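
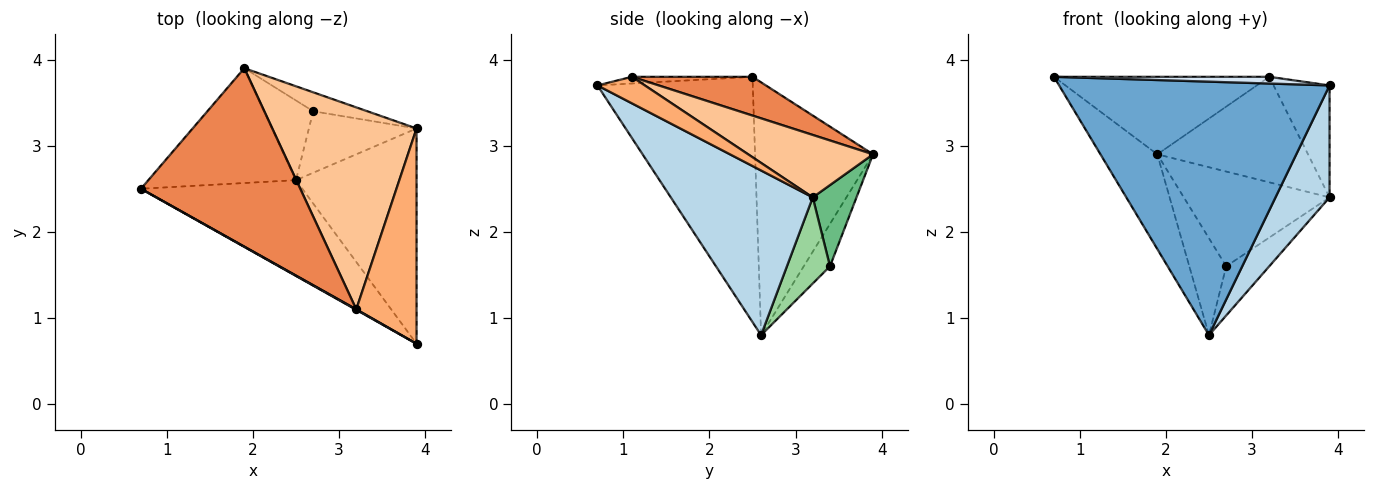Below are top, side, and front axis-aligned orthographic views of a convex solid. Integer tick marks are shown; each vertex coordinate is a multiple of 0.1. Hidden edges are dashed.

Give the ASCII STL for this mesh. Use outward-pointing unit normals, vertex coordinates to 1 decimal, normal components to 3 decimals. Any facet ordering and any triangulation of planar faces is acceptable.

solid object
 facet normal -0.473 -0.824 -0.311
  outer loop
   vertex 2.5 2.6 0.8
   vertex 3.9 0.7 3.7
   vertex 0.7 2.5 3.8
  endloop
 endfacet
 facet normal -0.797 0.384 -0.466
  outer loop
   vertex 2.5 2.6 0.8
   vertex 0.7 2.5 3.8
   vertex 1.9 3.9 2.9
  endloop
 endfacet
 facet normal 0.771 -0.294 -0.565
  outer loop
   vertex 3.9 3.2 2.4
   vertex 3.9 0.7 3.7
   vertex 2.5 2.6 0.8
  endloop
 endfacet
 facet normal -0.487 -0.870 0.070
  outer loop
   vertex 3.2 1.1 3.8
   vertex 0.7 2.5 3.8
   vertex 3.9 0.7 3.7
  endloop
 endfacet
 facet normal 0.218 0.389 0.895
  outer loop
   vertex 3.2 1.1 3.8
   vertex 1.9 3.9 2.9
   vertex 0.7 2.5 3.8
  endloop
 endfacet
 facet normal 0.364 0.430 0.826
  outer loop
   vertex 3.2 1.1 3.8
   vertex 3.9 0.7 3.7
   vertex 3.9 3.2 2.4
  endloop
 endfacet
 facet normal 0.358 0.432 0.828
  outer loop
   vertex 3.2 1.1 3.8
   vertex 3.9 3.2 2.4
   vertex 1.9 3.9 2.9
  endloop
 endfacet
 facet normal -0.481 0.677 -0.557
  outer loop
   vertex 2.7 3.4 1.6
   vertex 2.5 2.6 0.8
   vertex 1.9 3.9 2.9
  endloop
 endfacet
 facet normal 0.282 0.941 -0.188
  outer loop
   vertex 2.7 3.4 1.6
   vertex 1.9 3.9 2.9
   vertex 3.9 3.2 2.4
  endloop
 endfacet
 facet normal 0.530 0.530 -0.662
  outer loop
   vertex 2.7 3.4 1.6
   vertex 3.9 3.2 2.4
   vertex 2.5 2.6 0.8
  endloop
 endfacet
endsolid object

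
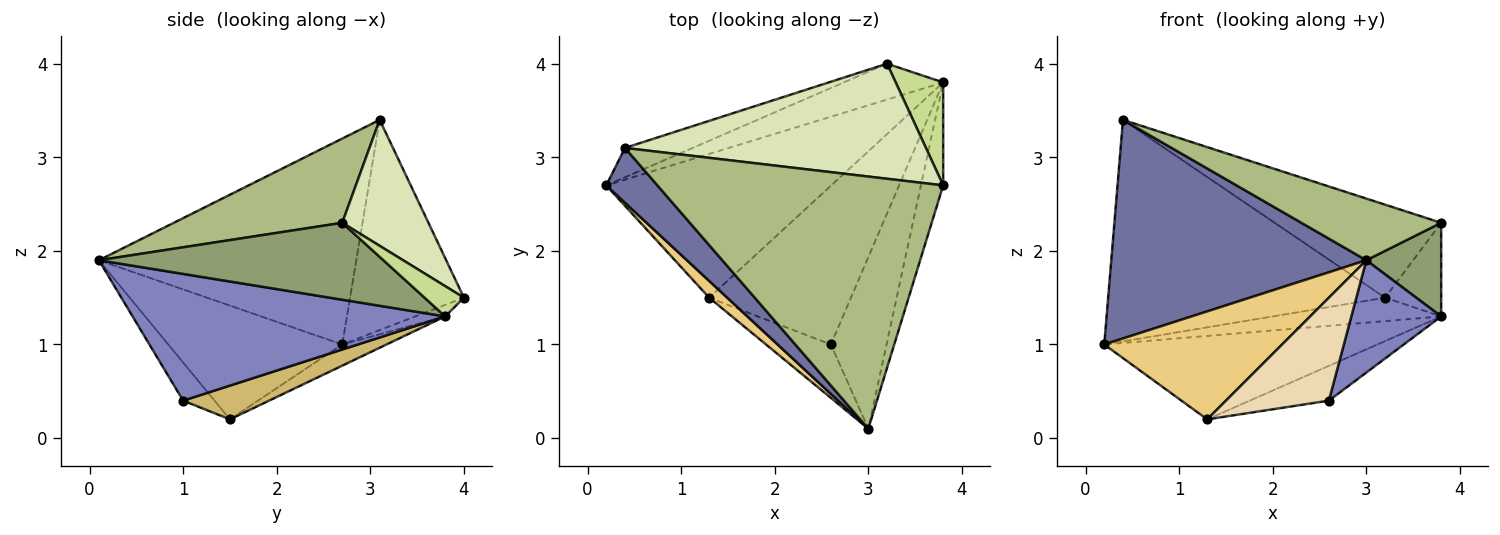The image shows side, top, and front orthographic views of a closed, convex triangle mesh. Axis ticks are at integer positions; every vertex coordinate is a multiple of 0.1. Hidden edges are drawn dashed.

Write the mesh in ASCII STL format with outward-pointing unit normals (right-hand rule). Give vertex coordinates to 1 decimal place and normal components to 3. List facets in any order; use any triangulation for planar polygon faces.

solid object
 facet normal -0.700 -0.693 0.174
  outer loop
   vertex 0.4 3.1 3.4
   vertex 0.2 2.7 1.0
   vertex 3.0 0.1 1.9
  endloop
 endfacet
 facet normal 0.885 -0.255 -0.389
  outer loop
   vertex 2.6 1.0 0.4
   vertex 3.8 3.8 1.3
   vertex 3.0 0.1 1.9
  endloop
 endfacet
 facet normal -0.097 0.544 -0.834
  outer loop
   vertex 3.2 4.0 1.5
   vertex 3.8 3.8 1.3
   vertex 0.2 2.7 1.0
  endloop
 endfacet
 facet normal -0.378 0.918 -0.122
  outer loop
   vertex 3.2 4.0 1.5
   vertex 0.2 2.7 1.0
   vertex 0.4 3.1 3.4
  endloop
 endfacet
 facet normal 0.931 -0.245 -0.270
  outer loop
   vertex 3.8 2.7 2.3
   vertex 3.0 0.1 1.9
   vertex 3.8 3.8 1.3
  endloop
 endfacet
 facet normal 0.275 -0.228 0.934
  outer loop
   vertex 3.8 2.7 2.3
   vertex 0.4 3.1 3.4
   vertex 3.0 0.1 1.9
  endloop
 endfacet
 facet normal 0.426 0.609 0.669
  outer loop
   vertex 3.8 2.7 2.3
   vertex 3.8 3.8 1.3
   vertex 3.2 4.0 1.5
  endloop
 endfacet
 facet normal 0.310 0.598 0.739
  outer loop
   vertex 3.8 2.7 2.3
   vertex 3.2 4.0 1.5
   vertex 0.4 3.1 3.4
  endloop
 endfacet
 facet normal -0.081 0.500 -0.862
  outer loop
   vertex 1.3 1.5 0.2
   vertex 0.2 2.7 1.0
   vertex 3.8 3.8 1.3
  endloop
 endfacet
 facet normal 0.227 0.209 -0.951
  outer loop
   vertex 1.3 1.5 0.2
   vertex 3.8 3.8 1.3
   vertex 2.6 1.0 0.4
  endloop
 endfacet
 facet normal -0.695 -0.710 0.110
  outer loop
   vertex 1.3 1.5 0.2
   vertex 3.0 0.1 1.9
   vertex 0.2 2.7 1.0
  endloop
 endfacet
 facet normal -0.261 -0.857 -0.444
  outer loop
   vertex 1.3 1.5 0.2
   vertex 2.6 1.0 0.4
   vertex 3.0 0.1 1.9
  endloop
 endfacet
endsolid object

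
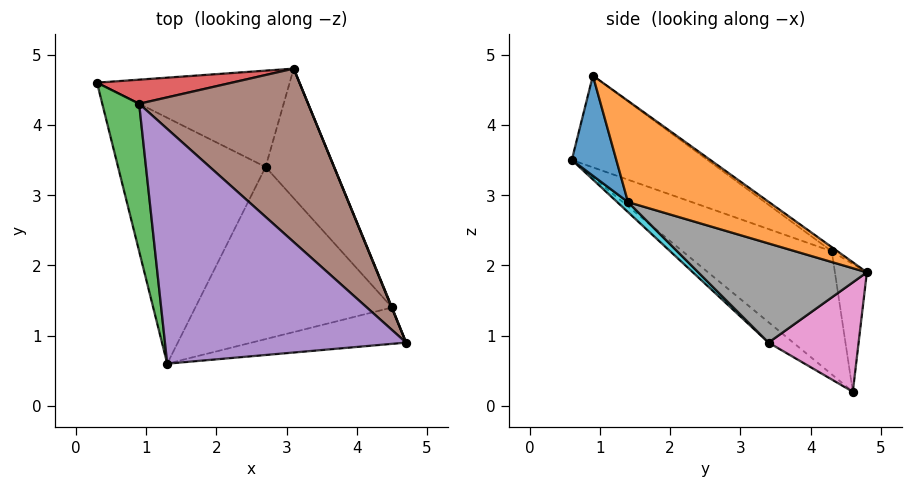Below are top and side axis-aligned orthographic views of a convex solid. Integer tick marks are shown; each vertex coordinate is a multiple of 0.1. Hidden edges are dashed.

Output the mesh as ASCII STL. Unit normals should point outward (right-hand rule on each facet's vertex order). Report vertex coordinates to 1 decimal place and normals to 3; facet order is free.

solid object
 facet normal 0.183 -0.942 -0.282
  outer loop
   vertex 4.5 1.4 2.9
   vertex 4.7 0.9 4.7
   vertex 1.3 0.6 3.5
  endloop
 endfacet
 facet normal 0.924 0.382 0.003
  outer loop
   vertex 4.5 1.4 2.9
   vertex 3.1 4.8 1.9
   vertex 4.7 0.9 4.7
  endloop
 endfacet
 facet normal -0.958 -0.003 0.287
  outer loop
   vertex 0.9 4.3 2.2
   vertex 0.3 4.6 0.2
   vertex 1.3 0.6 3.5
  endloop
 endfacet
 facet normal -0.191 0.961 0.201
  outer loop
   vertex 0.9 4.3 2.2
   vertex 3.1 4.8 1.9
   vertex 0.3 4.6 0.2
  endloop
 endfacet
 facet normal -0.341 0.279 0.898
  outer loop
   vertex 0.9 4.3 2.2
   vertex 1.3 0.6 3.5
   vertex 4.7 0.9 4.7
  endloop
 endfacet
 facet normal -0.020 0.578 0.816
  outer loop
   vertex 0.9 4.3 2.2
   vertex 4.7 0.9 4.7
   vertex 3.1 4.8 1.9
  endloop
 endfacet
 facet normal 0.445 0.433 -0.784
  outer loop
   vertex 2.7 3.4 0.9
   vertex 0.3 4.6 0.2
   vertex 3.1 4.8 1.9
  endloop
 endfacet
 facet normal 0.811 0.169 -0.561
  outer loop
   vertex 2.7 3.4 0.9
   vertex 3.1 4.8 1.9
   vertex 4.5 1.4 2.9
  endloop
 endfacet
 facet normal -0.104 -0.648 -0.754
  outer loop
   vertex 2.7 3.4 0.9
   vertex 1.3 0.6 3.5
   vertex 0.3 4.6 0.2
  endloop
 endfacet
 facet normal 0.037 -0.690 -0.723
  outer loop
   vertex 2.7 3.4 0.9
   vertex 4.5 1.4 2.9
   vertex 1.3 0.6 3.5
  endloop
 endfacet
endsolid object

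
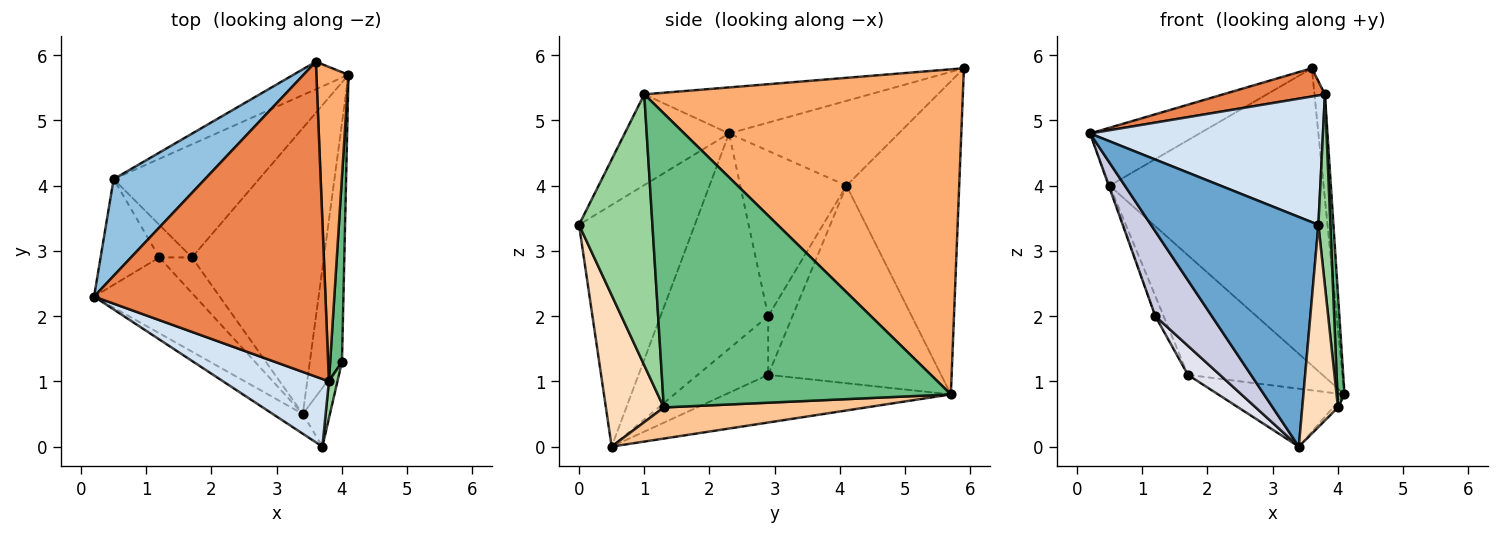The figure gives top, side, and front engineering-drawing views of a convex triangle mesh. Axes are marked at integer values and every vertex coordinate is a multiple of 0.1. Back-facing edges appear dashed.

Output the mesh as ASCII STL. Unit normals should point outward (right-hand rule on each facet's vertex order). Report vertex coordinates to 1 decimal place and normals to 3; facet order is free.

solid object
 facet normal -0.567 -0.820 -0.071
  outer loop
   vertex 3.4 0.5 0.0
   vertex 3.7 0.0 3.4
   vertex 0.2 2.3 4.8
  endloop
 endfacet
 facet normal -0.623 0.402 0.671
  outer loop
   vertex 0.5 4.1 4.0
   vertex 0.2 2.3 4.8
   vertex 3.6 5.9 5.8
  endloop
 endfacet
 facet normal -0.465 0.882 -0.082
  outer loop
   vertex 0.5 4.1 4.0
   vertex 3.6 5.9 5.8
   vertex 4.1 5.7 0.8
  endloop
 endfacet
 facet normal -0.369 -0.824 0.430
  outer loop
   vertex 3.8 1.0 5.4
   vertex 0.2 2.3 4.8
   vertex 3.7 0.0 3.4
  endloop
 endfacet
 facet normal -0.194 -0.088 0.977
  outer loop
   vertex 3.8 1.0 5.4
   vertex 3.6 5.9 5.8
   vertex 0.2 2.3 4.8
  endloop
 endfacet
 facet normal 0.995 0.033 0.098
  outer loop
   vertex 3.8 1.0 5.4
   vertex 4.1 5.7 0.8
   vertex 3.6 5.9 5.8
  endloop
 endfacet
 facet normal 0.696 0.017 -0.718
  outer loop
   vertex 4.0 1.3 0.6
   vertex 3.4 0.5 0.0
   vertex 4.1 5.7 0.8
  endloop
 endfacet
 facet normal 0.842 -0.518 -0.151
  outer loop
   vertex 4.0 1.3 0.6
   vertex 3.7 0.0 3.4
   vertex 3.4 0.5 0.0
  endloop
 endfacet
 facet normal 0.999 -0.025 0.040
  outer loop
   vertex 4.0 1.3 0.6
   vertex 4.1 5.7 0.8
   vertex 3.8 1.0 5.4
  endloop
 endfacet
 facet normal 0.987 -0.161 0.031
  outer loop
   vertex 4.0 1.3 0.6
   vertex 3.8 1.0 5.4
   vertex 3.7 0.0 3.4
  endloop
 endfacet
 facet normal -0.334 0.187 -0.924
  outer loop
   vertex 1.7 2.9 1.1
   vertex 4.1 5.7 0.8
   vertex 3.4 0.5 0.0
  endloop
 endfacet
 facet normal -0.682 0.531 -0.502
  outer loop
   vertex 1.7 2.9 1.1
   vertex 0.5 4.1 4.0
   vertex 4.1 5.7 0.8
  endloop
 endfacet
 facet normal -0.942 0.008 -0.335
  outer loop
   vertex 1.2 2.9 2.0
   vertex 0.2 2.3 4.8
   vertex 0.5 4.1 4.0
  endloop
 endfacet
 facet normal -0.837 0.287 -0.465
  outer loop
   vertex 1.2 2.9 2.0
   vertex 0.5 4.1 4.0
   vertex 1.7 2.9 1.1
  endloop
 endfacet
 facet normal -0.817 -0.429 -0.384
  outer loop
   vertex 1.2 2.9 2.0
   vertex 3.4 0.5 0.0
   vertex 0.2 2.3 4.8
  endloop
 endfacet
 facet normal -0.813 -0.369 -0.451
  outer loop
   vertex 1.2 2.9 2.0
   vertex 1.7 2.9 1.1
   vertex 3.4 0.5 0.0
  endloop
 endfacet
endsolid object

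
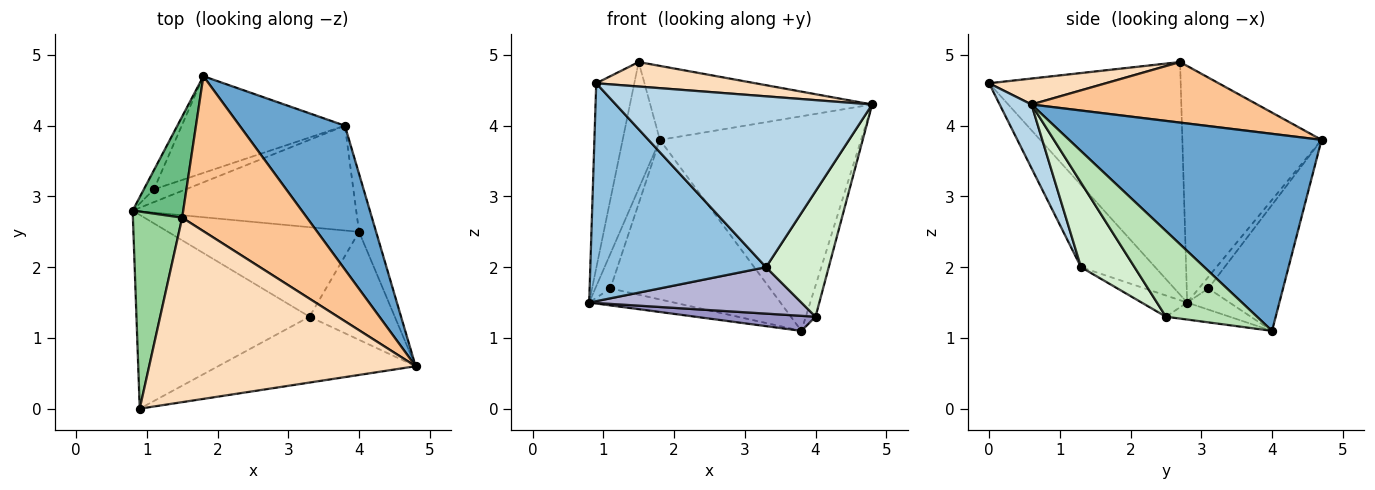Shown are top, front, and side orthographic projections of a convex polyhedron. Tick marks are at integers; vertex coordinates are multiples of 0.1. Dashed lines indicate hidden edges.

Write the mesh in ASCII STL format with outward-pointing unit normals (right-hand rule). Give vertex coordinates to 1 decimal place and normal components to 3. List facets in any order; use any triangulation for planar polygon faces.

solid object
 facet normal 0.722 0.575 0.385
  outer loop
   vertex 1.8 4.7 3.8
   vertex 4.8 0.6 4.3
   vertex 3.8 4.0 1.1
  endloop
 endfacet
 facet normal -0.301 -0.713 -0.634
  outer loop
   vertex 3.3 1.3 2.0
   vertex 0.9 0.0 4.6
   vertex 0.8 2.8 1.5
  endloop
 endfacet
 facet normal 0.115 -0.927 -0.357
  outer loop
   vertex 3.3 1.3 2.0
   vertex 4.8 0.6 4.3
   vertex 0.9 0.0 4.6
  endloop
 endfacet
 facet normal -0.371 0.743 -0.557
  outer loop
   vertex 1.1 3.1 1.7
   vertex 3.8 4.0 1.1
   vertex 0.8 2.8 1.5
  endloop
 endfacet
 facet normal -0.485 0.766 -0.422
  outer loop
   vertex 1.1 3.1 1.7
   vertex 0.8 2.8 1.5
   vertex 1.8 4.7 3.8
  endloop
 endfacet
 facet normal -0.372 0.794 -0.481
  outer loop
   vertex 1.1 3.1 1.7
   vertex 1.8 4.7 3.8
   vertex 3.8 4.0 1.1
  endloop
 endfacet
 facet normal 0.401 0.394 0.827
  outer loop
   vertex 1.5 2.7 4.9
   vertex 4.8 0.6 4.3
   vertex 1.8 4.7 3.8
  endloop
 endfacet
 facet normal 0.096 -0.131 0.987
  outer loop
   vertex 1.5 2.7 4.9
   vertex 0.9 0.0 4.6
   vertex 4.8 0.6 4.3
  endloop
 endfacet
 facet normal -0.946 0.253 0.202
  outer loop
   vertex 1.5 2.7 4.9
   vertex 1.8 4.7 3.8
   vertex 0.8 2.8 1.5
  endloop
 endfacet
 facet normal -0.960 0.191 0.203
  outer loop
   vertex 1.5 2.7 4.9
   vertex 0.8 2.8 1.5
   vertex 0.9 0.0 4.6
  endloop
 endfacet
 facet normal 0.975 0.104 -0.194
  outer loop
   vertex 4.0 2.5 1.3
   vertex 3.8 4.0 1.1
   vertex 4.8 0.6 4.3
  endloop
 endfacet
 facet normal 0.543 -0.636 -0.548
  outer loop
   vertex 4.0 2.5 1.3
   vertex 4.8 0.6 4.3
   vertex 3.3 1.3 2.0
  endloop
 endfacet
 facet normal -0.075 -0.142 -0.987
  outer loop
   vertex 4.0 2.5 1.3
   vertex 0.8 2.8 1.5
   vertex 3.8 4.0 1.1
  endloop
 endfacet
 facet normal -0.098 -0.458 -0.883
  outer loop
   vertex 4.0 2.5 1.3
   vertex 3.3 1.3 2.0
   vertex 0.8 2.8 1.5
  endloop
 endfacet
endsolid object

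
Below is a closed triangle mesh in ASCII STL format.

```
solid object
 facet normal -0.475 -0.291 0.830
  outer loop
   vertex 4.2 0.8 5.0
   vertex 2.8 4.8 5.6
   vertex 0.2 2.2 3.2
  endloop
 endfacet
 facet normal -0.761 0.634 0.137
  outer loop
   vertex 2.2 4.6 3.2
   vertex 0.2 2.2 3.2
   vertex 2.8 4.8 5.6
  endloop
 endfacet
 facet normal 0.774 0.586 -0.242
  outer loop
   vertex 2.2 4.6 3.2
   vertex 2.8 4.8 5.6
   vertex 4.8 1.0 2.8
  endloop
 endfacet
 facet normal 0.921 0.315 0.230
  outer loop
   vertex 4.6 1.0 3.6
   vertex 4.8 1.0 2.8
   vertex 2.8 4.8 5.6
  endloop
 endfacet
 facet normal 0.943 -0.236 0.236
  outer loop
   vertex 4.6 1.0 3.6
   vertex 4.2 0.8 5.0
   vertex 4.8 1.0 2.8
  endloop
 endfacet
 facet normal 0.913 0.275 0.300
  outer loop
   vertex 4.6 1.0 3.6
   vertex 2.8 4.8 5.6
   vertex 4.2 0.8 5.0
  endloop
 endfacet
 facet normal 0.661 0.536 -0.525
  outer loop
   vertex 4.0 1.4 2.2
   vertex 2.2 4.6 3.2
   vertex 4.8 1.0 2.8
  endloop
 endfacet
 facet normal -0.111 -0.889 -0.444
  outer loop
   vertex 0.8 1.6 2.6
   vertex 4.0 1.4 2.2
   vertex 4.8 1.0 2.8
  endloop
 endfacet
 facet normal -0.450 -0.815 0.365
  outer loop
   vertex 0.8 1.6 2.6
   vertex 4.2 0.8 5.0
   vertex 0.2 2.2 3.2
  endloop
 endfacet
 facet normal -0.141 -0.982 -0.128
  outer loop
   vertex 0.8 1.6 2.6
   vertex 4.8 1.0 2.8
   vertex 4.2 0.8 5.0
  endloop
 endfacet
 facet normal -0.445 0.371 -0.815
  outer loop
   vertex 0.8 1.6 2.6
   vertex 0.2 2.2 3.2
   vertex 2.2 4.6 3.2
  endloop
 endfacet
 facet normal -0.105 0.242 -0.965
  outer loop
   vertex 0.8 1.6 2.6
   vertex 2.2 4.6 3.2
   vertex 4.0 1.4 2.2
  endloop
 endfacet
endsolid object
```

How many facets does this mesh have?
12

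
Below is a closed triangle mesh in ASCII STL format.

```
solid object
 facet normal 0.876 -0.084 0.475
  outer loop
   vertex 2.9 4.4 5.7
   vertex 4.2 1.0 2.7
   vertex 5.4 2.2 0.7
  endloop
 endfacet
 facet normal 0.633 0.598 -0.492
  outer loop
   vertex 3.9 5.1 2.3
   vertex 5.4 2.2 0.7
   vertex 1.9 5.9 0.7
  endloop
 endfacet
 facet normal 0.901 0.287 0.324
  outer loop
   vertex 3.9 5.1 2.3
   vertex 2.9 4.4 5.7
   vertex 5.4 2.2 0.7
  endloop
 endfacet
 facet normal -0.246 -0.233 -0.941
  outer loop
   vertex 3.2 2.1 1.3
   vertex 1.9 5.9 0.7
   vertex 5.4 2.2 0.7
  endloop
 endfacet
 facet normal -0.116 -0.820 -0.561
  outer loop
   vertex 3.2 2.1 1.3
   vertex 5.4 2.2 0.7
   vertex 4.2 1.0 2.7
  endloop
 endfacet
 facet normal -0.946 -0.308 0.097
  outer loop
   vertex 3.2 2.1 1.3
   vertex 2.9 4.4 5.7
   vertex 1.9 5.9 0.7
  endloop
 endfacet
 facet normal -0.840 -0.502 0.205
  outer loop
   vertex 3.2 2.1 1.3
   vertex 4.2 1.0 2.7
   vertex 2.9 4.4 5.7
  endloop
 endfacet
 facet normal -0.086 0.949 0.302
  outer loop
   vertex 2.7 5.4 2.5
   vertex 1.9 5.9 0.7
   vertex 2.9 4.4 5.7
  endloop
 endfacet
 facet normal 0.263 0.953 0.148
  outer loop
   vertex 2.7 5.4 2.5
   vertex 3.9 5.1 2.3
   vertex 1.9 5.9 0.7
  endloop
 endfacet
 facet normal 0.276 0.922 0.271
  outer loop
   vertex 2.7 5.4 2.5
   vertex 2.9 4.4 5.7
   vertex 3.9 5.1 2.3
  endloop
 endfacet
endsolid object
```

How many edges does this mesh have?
15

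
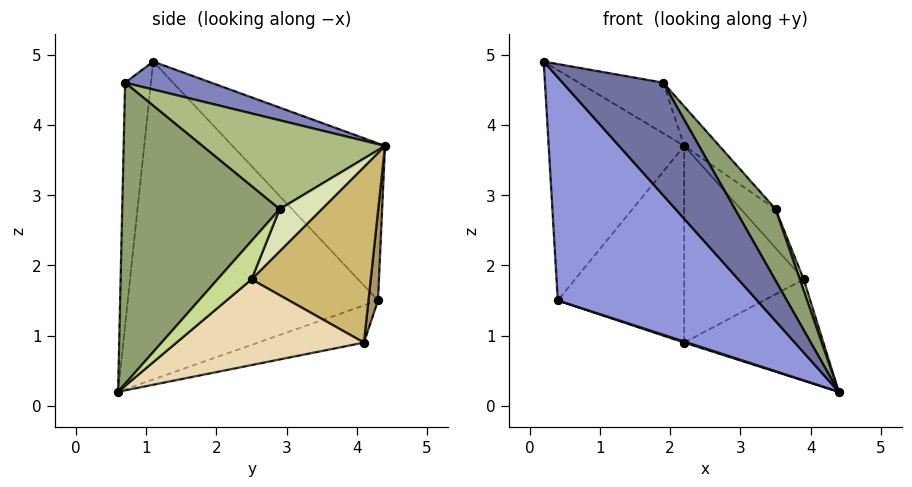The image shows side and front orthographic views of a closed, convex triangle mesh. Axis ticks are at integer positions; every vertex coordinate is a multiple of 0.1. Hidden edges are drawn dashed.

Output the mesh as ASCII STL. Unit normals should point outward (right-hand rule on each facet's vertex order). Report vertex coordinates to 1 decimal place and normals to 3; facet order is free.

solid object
 facet normal -0.247 -0.962 -0.119
  outer loop
   vertex 1.9 0.7 4.6
   vertex 0.2 1.1 4.9
   vertex 4.4 0.6 0.2
  endloop
 endfacet
 facet normal 0.218 0.214 0.952
  outer loop
   vertex 1.9 0.7 4.6
   vertex 2.2 4.4 3.7
   vertex 0.2 1.1 4.9
  endloop
 endfacet
 facet normal -0.661 -0.527 -0.535
  outer loop
   vertex 0.4 4.3 1.5
   vertex 4.4 0.6 0.2
   vertex 0.2 1.1 4.9
  endloop
 endfacet
 facet normal -0.646 0.574 0.503
  outer loop
   vertex 0.4 4.3 1.5
   vertex 0.2 1.1 4.9
   vertex 2.2 4.4 3.7
  endloop
 endfacet
 facet normal 0.846 -0.218 0.486
  outer loop
   vertex 3.5 2.9 2.8
   vertex 1.9 0.7 4.6
   vertex 4.4 0.6 0.2
  endloop
 endfacet
 facet normal 0.659 0.127 0.741
  outer loop
   vertex 3.5 2.9 2.8
   vertex 2.2 4.4 3.7
   vertex 1.9 0.7 4.6
  endloop
 endfacet
 facet normal 0.909 -0.101 0.404
  outer loop
   vertex 3.9 2.5 1.8
   vertex 3.5 2.9 2.8
   vertex 4.4 0.6 0.2
  endloop
 endfacet
 facet normal 0.770 0.635 0.054
  outer loop
   vertex 3.9 2.5 1.8
   vertex 2.2 4.4 3.7
   vertex 3.5 2.9 2.8
  endloop
 endfacet
 facet normal 0.075 0.992 -0.106
  outer loop
   vertex 2.2 4.1 0.9
   vertex 0.4 4.3 1.5
   vertex 2.2 4.4 3.7
  endloop
 endfacet
 facet normal 0.704 0.706 -0.076
  outer loop
   vertex 2.2 4.1 0.9
   vertex 2.2 4.4 3.7
   vertex 3.9 2.5 1.8
  endloop
 endfacet
 facet normal -0.317 -0.010 -0.948
  outer loop
   vertex 2.2 4.1 0.9
   vertex 4.4 0.6 0.2
   vertex 0.4 4.3 1.5
  endloop
 endfacet
 facet normal 0.730 0.542 -0.416
  outer loop
   vertex 2.2 4.1 0.9
   vertex 3.9 2.5 1.8
   vertex 4.4 0.6 0.2
  endloop
 endfacet
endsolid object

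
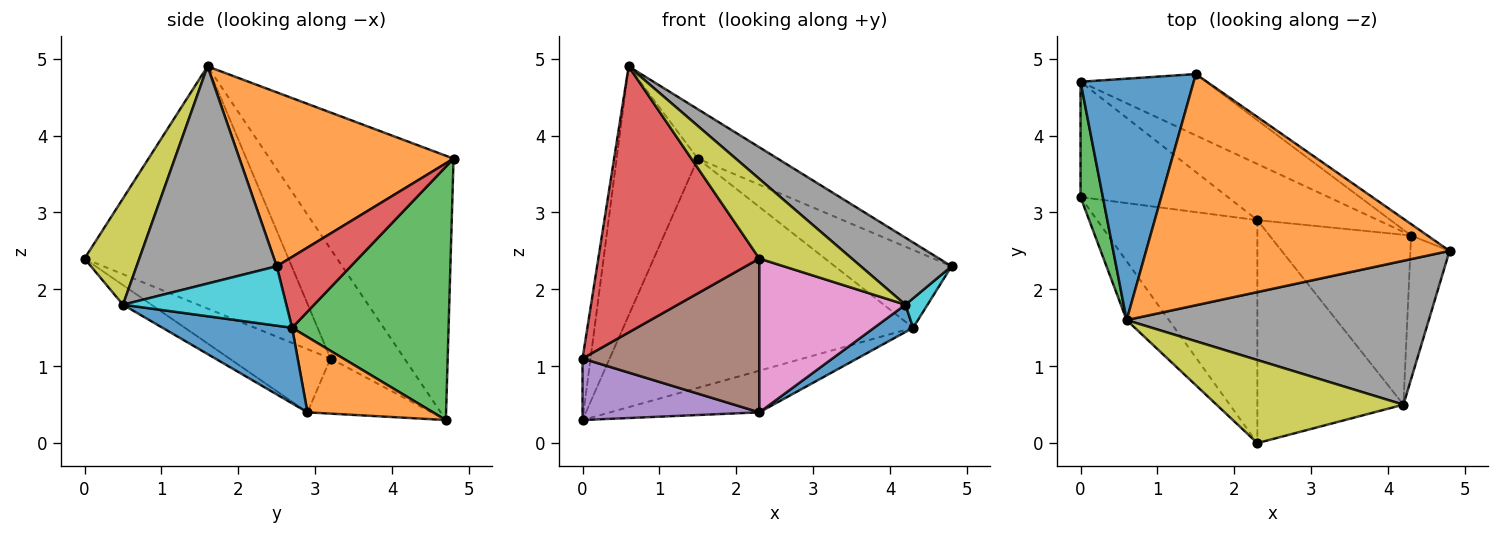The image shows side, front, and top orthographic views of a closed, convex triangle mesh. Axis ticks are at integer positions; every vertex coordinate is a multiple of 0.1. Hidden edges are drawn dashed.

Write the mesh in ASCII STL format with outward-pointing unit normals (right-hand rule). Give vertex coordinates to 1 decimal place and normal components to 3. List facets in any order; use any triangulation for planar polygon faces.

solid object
 facet normal -0.852 0.376 0.365
  outer loop
   vertex 1.5 4.8 3.7
   vertex 0.0 4.7 0.3
   vertex 0.6 1.6 4.9
  endloop
 endfacet
 facet normal 0.489 0.182 0.853
  outer loop
   vertex 1.5 4.8 3.7
   vertex 0.6 1.6 4.9
   vertex 4.8 2.5 2.3
  endloop
 endfacet
 facet normal -0.974 0.106 0.198
  outer loop
   vertex 0.0 3.2 1.1
   vertex 0.6 1.6 4.9
   vertex 0.0 4.7 0.3
  endloop
 endfacet
 facet normal -0.778 -0.614 -0.136
  outer loop
   vertex 0.0 3.2 1.1
   vertex 2.3 0.0 2.4
   vertex 0.6 1.6 4.9
  endloop
 endfacet
 facet normal -0.313 -0.447 -0.838
  outer loop
   vertex 0.0 3.2 1.1
   vertex 0.0 4.7 0.3
   vertex 2.3 2.9 0.4
  endloop
 endfacet
 facet normal -0.309 -0.540 -0.783
  outer loop
   vertex 0.0 3.2 1.1
   vertex 2.3 2.9 0.4
   vertex 2.3 0.0 2.4
  endloop
 endfacet
 facet normal -0.110 -0.564 -0.818
  outer loop
   vertex 4.2 0.5 1.8
   vertex 2.3 0.0 2.4
   vertex 2.3 2.9 0.4
  endloop
 endfacet
 facet normal 0.546 -0.354 0.760
  outer loop
   vertex 4.2 0.5 1.8
   vertex 4.8 2.5 2.3
   vertex 0.6 1.6 4.9
  endloop
 endfacet
 facet normal 0.379 -0.640 0.668
  outer loop
   vertex 4.2 0.5 1.8
   vertex 0.6 1.6 4.9
   vertex 2.3 0.0 2.4
  endloop
 endfacet
 facet normal 0.830 -0.112 -0.547
  outer loop
   vertex 4.3 2.7 1.5
   vertex 4.8 2.5 2.3
   vertex 4.2 0.5 1.8
  endloop
 endfacet
 facet normal 0.466 -0.140 -0.873
  outer loop
   vertex 4.3 2.7 1.5
   vertex 4.2 0.5 1.8
   vertex 2.3 2.9 0.4
  endloop
 endfacet
 facet normal 0.448 0.533 -0.718
  outer loop
   vertex 4.3 2.7 1.5
   vertex 2.3 2.9 0.4
   vertex 0.0 4.7 0.3
  endloop
 endfacet
 facet normal 0.462 0.857 -0.229
  outer loop
   vertex 4.3 2.7 1.5
   vertex 0.0 4.7 0.3
   vertex 1.5 4.8 3.7
  endloop
 endfacet
 facet normal 0.532 0.838 -0.123
  outer loop
   vertex 4.3 2.7 1.5
   vertex 1.5 4.8 3.7
   vertex 4.8 2.5 2.3
  endloop
 endfacet
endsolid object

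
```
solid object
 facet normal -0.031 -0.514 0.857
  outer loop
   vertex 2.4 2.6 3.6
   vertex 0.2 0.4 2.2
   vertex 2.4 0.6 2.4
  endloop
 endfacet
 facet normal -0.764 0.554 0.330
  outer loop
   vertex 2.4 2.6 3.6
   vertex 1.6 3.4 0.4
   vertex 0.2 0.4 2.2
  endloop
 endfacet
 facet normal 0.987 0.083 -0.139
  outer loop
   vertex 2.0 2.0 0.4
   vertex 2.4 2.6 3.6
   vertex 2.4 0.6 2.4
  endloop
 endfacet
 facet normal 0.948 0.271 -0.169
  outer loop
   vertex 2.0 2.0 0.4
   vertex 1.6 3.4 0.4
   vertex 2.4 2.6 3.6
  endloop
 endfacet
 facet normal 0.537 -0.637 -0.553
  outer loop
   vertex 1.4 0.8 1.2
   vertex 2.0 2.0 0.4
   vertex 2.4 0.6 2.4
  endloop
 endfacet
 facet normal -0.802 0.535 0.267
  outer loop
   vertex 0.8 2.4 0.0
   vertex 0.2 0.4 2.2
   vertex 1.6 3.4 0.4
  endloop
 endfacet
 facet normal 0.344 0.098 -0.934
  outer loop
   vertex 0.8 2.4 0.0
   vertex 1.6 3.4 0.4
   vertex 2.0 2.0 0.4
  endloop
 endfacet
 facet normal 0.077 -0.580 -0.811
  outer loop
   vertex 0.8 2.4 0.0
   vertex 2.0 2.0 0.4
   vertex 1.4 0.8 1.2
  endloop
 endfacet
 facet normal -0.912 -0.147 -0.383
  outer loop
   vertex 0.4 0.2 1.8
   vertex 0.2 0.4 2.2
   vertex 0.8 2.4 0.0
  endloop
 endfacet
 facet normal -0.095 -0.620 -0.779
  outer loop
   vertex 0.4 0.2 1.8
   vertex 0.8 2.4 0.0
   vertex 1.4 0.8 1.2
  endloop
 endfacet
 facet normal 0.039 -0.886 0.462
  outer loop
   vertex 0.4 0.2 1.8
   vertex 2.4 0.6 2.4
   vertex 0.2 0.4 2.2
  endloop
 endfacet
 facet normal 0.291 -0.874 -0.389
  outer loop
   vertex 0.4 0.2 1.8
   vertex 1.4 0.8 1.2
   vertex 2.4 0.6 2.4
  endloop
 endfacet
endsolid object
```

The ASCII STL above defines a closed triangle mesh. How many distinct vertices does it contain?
8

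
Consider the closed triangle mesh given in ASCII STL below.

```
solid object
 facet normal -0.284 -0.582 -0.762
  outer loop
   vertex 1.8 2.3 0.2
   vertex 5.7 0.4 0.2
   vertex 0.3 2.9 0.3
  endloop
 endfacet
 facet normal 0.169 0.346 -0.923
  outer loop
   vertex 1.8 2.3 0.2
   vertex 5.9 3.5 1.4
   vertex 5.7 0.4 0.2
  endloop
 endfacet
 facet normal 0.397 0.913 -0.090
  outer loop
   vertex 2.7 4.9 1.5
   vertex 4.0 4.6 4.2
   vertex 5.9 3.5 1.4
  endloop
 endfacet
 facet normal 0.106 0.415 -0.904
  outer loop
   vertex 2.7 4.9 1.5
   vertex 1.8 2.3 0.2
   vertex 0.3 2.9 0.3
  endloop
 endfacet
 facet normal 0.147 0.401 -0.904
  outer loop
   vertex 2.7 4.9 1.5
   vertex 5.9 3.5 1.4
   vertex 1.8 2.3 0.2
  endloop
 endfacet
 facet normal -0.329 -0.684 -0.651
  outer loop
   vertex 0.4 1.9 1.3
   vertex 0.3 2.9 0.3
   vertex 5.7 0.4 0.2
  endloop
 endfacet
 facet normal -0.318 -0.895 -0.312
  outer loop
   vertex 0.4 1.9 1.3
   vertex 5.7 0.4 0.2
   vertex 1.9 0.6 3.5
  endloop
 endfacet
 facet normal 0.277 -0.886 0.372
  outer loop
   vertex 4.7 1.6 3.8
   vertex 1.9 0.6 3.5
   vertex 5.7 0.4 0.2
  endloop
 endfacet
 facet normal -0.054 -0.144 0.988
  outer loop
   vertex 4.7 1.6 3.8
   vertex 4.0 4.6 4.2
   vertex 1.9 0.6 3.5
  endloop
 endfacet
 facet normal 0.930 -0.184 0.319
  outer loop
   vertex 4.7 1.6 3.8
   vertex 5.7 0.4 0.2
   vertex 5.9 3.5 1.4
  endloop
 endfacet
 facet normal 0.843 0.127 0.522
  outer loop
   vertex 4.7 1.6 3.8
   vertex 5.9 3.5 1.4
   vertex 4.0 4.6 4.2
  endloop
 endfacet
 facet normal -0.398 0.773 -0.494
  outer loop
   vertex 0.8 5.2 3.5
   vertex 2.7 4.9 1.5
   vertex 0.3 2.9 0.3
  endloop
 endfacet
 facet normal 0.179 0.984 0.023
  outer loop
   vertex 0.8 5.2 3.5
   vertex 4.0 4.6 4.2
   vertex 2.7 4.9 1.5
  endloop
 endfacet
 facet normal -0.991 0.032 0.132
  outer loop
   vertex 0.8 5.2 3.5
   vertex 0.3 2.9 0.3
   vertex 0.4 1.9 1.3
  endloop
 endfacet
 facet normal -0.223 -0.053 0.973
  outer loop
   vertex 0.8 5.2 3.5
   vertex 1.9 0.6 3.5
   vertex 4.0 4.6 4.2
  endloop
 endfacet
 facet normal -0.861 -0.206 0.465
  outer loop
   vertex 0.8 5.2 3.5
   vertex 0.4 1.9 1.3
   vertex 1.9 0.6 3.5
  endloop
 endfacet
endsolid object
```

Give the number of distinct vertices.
10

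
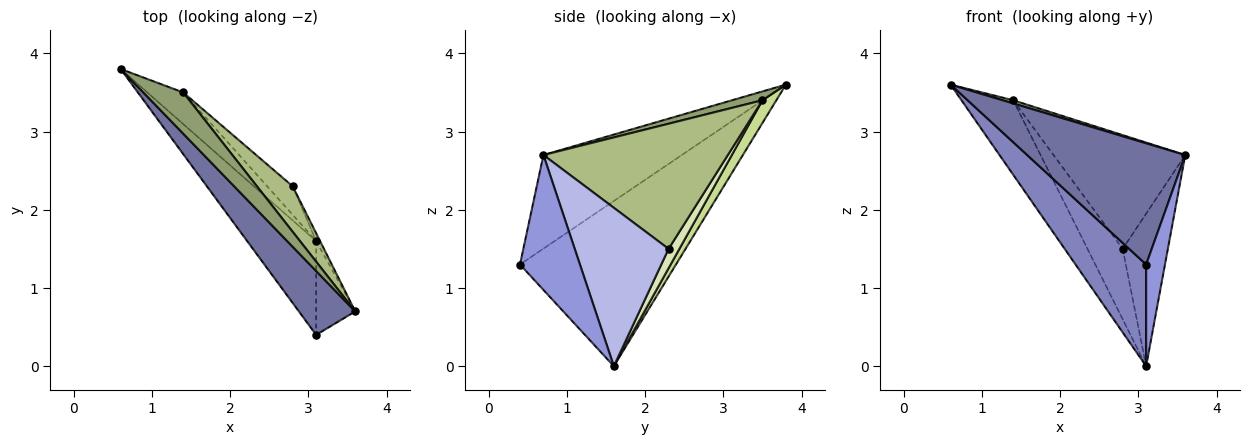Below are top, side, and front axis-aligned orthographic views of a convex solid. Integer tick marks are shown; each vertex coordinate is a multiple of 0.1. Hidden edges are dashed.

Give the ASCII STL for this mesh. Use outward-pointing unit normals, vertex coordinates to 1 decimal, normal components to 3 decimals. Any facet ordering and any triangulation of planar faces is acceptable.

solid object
 facet normal -0.612 -0.700 0.369
  outer loop
   vertex 3.1 0.4 1.3
   vertex 3.6 0.7 2.7
   vertex 0.6 3.8 3.6
  endloop
 endfacet
 facet normal -0.851 -0.385 -0.356
  outer loop
   vertex 3.1 1.6 0.0
   vertex 3.1 0.4 1.3
   vertex 0.6 3.8 3.6
  endloop
 endfacet
 facet normal 0.920 -0.289 -0.267
  outer loop
   vertex 3.1 1.6 0.0
   vertex 3.6 0.7 2.7
   vertex 3.1 0.4 1.3
  endloop
 endfacet
 facet normal 0.901 0.434 -0.022
  outer loop
   vertex 2.8 2.3 1.5
   vertex 3.6 0.7 2.7
   vertex 3.1 1.6 0.0
  endloop
 endfacet
 facet normal 0.216 -0.074 0.974
  outer loop
   vertex 1.4 3.5 3.4
   vertex 0.6 3.8 3.6
   vertex 3.6 0.7 2.7
  endloop
 endfacet
 facet normal 0.793 0.566 0.226
  outer loop
   vertex 1.4 3.5 3.4
   vertex 3.6 0.7 2.7
   vertex 2.8 2.3 1.5
  endloop
 endfacet
 facet normal 0.240 0.894 -0.379
  outer loop
   vertex 1.4 3.5 3.4
   vertex 3.1 1.6 0.0
   vertex 0.6 3.8 3.6
  endloop
 endfacet
 facet normal 0.274 0.891 -0.361
  outer loop
   vertex 1.4 3.5 3.4
   vertex 2.8 2.3 1.5
   vertex 3.1 1.6 0.0
  endloop
 endfacet
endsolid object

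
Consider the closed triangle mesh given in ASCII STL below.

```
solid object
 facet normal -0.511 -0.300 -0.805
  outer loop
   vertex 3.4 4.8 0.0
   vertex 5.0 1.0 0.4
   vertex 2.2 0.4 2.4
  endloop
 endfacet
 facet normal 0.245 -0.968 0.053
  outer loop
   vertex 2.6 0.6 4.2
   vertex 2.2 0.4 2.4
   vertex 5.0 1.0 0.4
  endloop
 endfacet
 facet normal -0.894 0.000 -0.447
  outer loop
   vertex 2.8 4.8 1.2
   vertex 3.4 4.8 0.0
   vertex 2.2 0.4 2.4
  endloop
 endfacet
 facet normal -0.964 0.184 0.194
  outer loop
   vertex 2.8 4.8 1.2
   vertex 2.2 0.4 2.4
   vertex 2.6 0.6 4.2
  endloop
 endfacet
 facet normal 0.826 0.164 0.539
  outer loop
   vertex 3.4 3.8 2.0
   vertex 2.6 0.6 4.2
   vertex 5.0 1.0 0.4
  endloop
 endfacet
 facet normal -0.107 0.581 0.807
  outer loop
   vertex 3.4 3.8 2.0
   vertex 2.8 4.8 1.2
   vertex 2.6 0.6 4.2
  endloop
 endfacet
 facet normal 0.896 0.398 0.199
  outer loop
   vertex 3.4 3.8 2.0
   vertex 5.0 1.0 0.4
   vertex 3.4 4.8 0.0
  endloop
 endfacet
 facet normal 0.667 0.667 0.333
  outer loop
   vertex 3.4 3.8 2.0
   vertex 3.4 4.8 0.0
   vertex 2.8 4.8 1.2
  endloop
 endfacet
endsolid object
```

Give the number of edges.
12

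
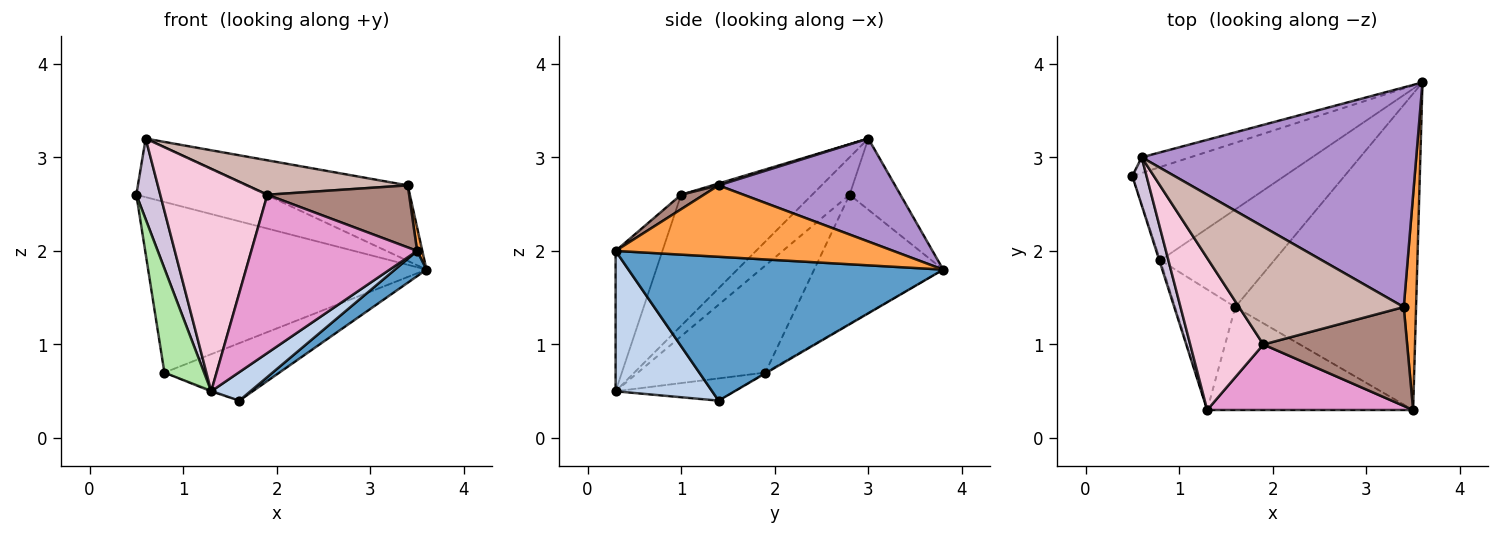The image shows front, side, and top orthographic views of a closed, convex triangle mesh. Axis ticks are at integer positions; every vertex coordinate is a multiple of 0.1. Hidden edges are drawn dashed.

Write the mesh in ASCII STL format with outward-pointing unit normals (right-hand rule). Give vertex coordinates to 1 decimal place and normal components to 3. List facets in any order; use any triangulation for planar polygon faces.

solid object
 facet normal 0.622 -0.062 -0.781
  outer loop
   vertex 1.6 1.4 0.4
   vertex 3.6 3.8 1.8
   vertex 3.5 0.3 2.0
  endloop
 endfacet
 facet normal 0.549 -0.223 -0.805
  outer loop
   vertex 1.3 0.3 0.5
   vertex 1.6 1.4 0.4
   vertex 3.5 0.3 2.0
  endloop
 endfacet
 facet normal 0.985 -0.018 0.170
  outer loop
   vertex 3.4 1.4 2.7
   vertex 3.5 0.3 2.0
   vertex 3.6 3.8 1.8
  endloop
 endfacet
 facet normal -0.377 0.813 -0.444
  outer loop
   vertex 0.8 1.9 0.7
   vertex 0.5 2.8 2.6
   vertex 3.6 3.8 1.8
  endloop
 endfacet
 facet normal -0.006 0.508 -0.862
  outer loop
   vertex 0.8 1.9 0.7
   vertex 3.6 3.8 1.8
   vertex 1.6 1.4 0.4
  endloop
 endfacet
 facet normal -0.955 -0.297 -0.010
  outer loop
   vertex 0.8 1.9 0.7
   vertex 1.3 0.3 0.5
   vertex 0.5 2.8 2.6
  endloop
 endfacet
 facet normal -0.346 0.009 -0.938
  outer loop
   vertex 0.8 1.9 0.7
   vertex 1.6 1.4 0.4
   vertex 1.3 0.3 0.5
  endloop
 endfacet
 facet normal -0.354 0.903 -0.242
  outer loop
   vertex 0.6 3.0 3.2
   vertex 3.6 3.8 1.8
   vertex 0.5 2.8 2.6
  endloop
 endfacet
 facet normal 0.334 0.306 0.891
  outer loop
   vertex 0.6 3.0 3.2
   vertex 3.4 1.4 2.7
   vertex 3.6 3.8 1.8
  endloop
 endfacet
 facet normal -0.803 -0.513 0.305
  outer loop
   vertex 0.6 3.0 3.2
   vertex 0.5 2.8 2.6
   vertex 1.3 0.3 0.5
  endloop
 endfacet
 facet normal 0.085 -0.529 0.844
  outer loop
   vertex 1.9 1.0 2.6
   vertex 3.5 0.3 2.0
   vertex 3.4 1.4 2.7
  endloop
 endfacet
 facet normal 0.011 -0.281 0.960
  outer loop
   vertex 1.9 1.0 2.6
   vertex 3.4 1.4 2.7
   vertex 0.6 3.0 3.2
  endloop
 endfacet
 facet normal -0.252 -0.894 0.370
  outer loop
   vertex 1.9 1.0 2.6
   vertex 1.3 0.3 0.5
   vertex 3.5 0.3 2.0
  endloop
 endfacet
 facet normal -0.711 -0.581 0.397
  outer loop
   vertex 1.9 1.0 2.6
   vertex 0.6 3.0 3.2
   vertex 1.3 0.3 0.5
  endloop
 endfacet
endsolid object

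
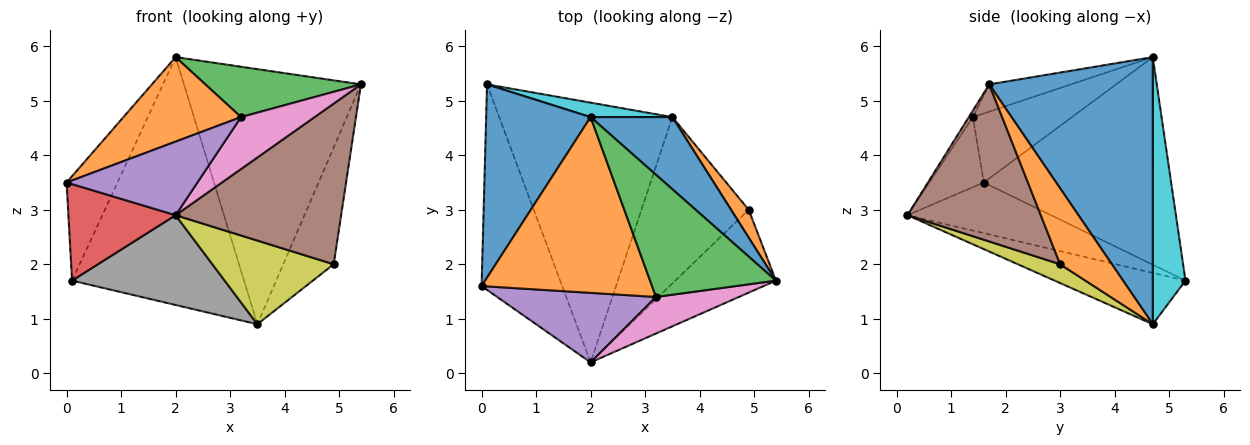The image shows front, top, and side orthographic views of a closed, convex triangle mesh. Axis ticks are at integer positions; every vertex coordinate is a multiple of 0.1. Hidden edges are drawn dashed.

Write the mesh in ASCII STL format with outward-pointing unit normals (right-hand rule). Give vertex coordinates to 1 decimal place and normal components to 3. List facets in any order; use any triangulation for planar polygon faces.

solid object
 facet normal -0.868 0.236 0.437
  outer loop
   vertex 2.0 4.7 5.8
   vertex 0.1 5.3 1.7
   vertex 0.0 1.6 3.5
  endloop
 endfacet
 facet normal -0.343 -0.407 0.847
  outer loop
   vertex 3.2 1.4 4.7
   vertex 2.0 4.7 5.8
   vertex 0.0 1.6 3.5
  endloop
 endfacet
 facet normal -0.196 -0.374 0.907
  outer loop
   vertex 3.2 1.4 4.7
   vertex 5.4 1.7 5.3
   vertex 2.0 4.7 5.8
  endloop
 endfacet
 facet normal -0.495 -0.369 -0.787
  outer loop
   vertex 2.0 0.2 2.9
   vertex 0.0 1.6 3.5
   vertex 0.1 5.3 1.7
  endloop
 endfacet
 facet normal -0.290 -0.696 0.657
  outer loop
   vertex 2.0 0.2 2.9
   vertex 3.2 1.4 4.7
   vertex 0.0 1.6 3.5
  endloop
 endfacet
 facet normal 0.582 -0.723 -0.373
  outer loop
   vertex 2.0 0.2 2.9
   vertex 4.9 3.0 2.0
   vertex 5.4 1.7 5.3
  endloop
 endfacet
 facet normal -0.045 -0.817 0.575
  outer loop
   vertex 2.0 0.2 2.9
   vertex 5.4 1.7 5.3
   vertex 3.2 1.4 4.7
  endloop
 endfacet
 facet normal -0.270 -0.315 -0.910
  outer loop
   vertex 3.5 4.7 0.9
   vertex 2.0 0.2 2.9
   vertex 0.1 5.3 1.7
  endloop
 endfacet
 facet normal 0.155 -0.444 -0.883
  outer loop
   vertex 3.5 4.7 0.9
   vertex 4.9 3.0 2.0
   vertex 2.0 0.2 2.9
  endloop
 endfacet
 facet normal 0.187 0.981 0.057
  outer loop
   vertex 3.5 4.7 0.9
   vertex 0.1 5.3 1.7
   vertex 2.0 4.7 5.8
  endloop
 endfacet
 facet normal 0.664 0.719 0.203
  outer loop
   vertex 3.5 4.7 0.9
   vertex 2.0 4.7 5.8
   vertex 5.4 1.7 5.3
  endloop
 endfacet
 facet normal 0.707 0.688 0.164
  outer loop
   vertex 3.5 4.7 0.9
   vertex 5.4 1.7 5.3
   vertex 4.9 3.0 2.0
  endloop
 endfacet
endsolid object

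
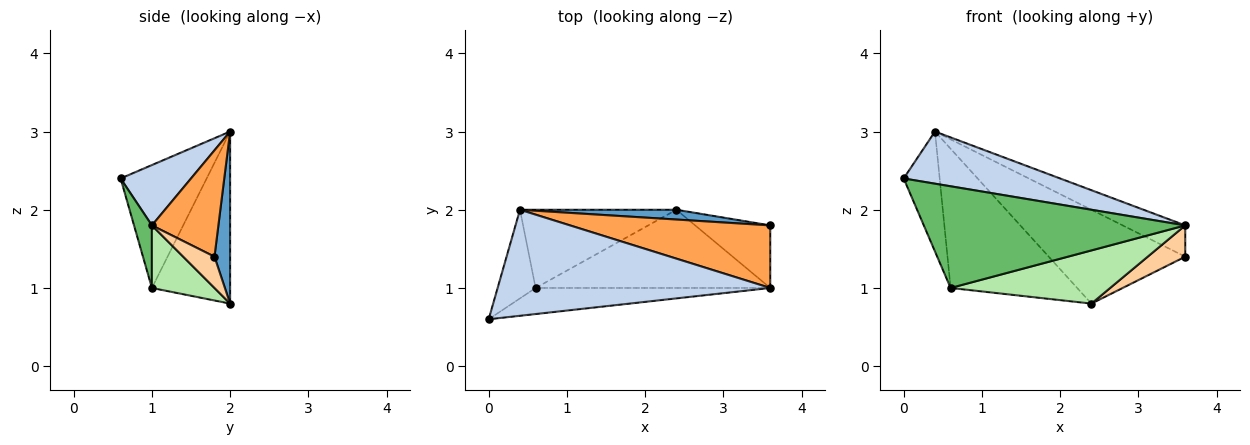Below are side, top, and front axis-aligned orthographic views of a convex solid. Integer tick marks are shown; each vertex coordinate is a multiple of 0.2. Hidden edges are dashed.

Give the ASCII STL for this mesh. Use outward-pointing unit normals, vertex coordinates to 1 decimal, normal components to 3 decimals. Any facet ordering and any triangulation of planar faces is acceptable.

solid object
 facet normal 0.113 0.988 0.103
  outer loop
   vertex 2.4 2.0 0.8
   vertex 0.4 2.0 3.0
   vertex 3.6 1.8 1.4
  endloop
 endfacet
 facet normal 0.195 -0.433 0.880
  outer loop
   vertex 3.6 1.0 1.8
   vertex 0.4 2.0 3.0
   vertex 0.0 0.6 2.4
  endloop
 endfacet
 facet normal 0.429 0.404 0.808
  outer loop
   vertex 3.6 1.0 1.8
   vertex 3.6 1.8 1.4
   vertex 0.4 2.0 3.0
  endloop
 endfacet
 facet normal 0.349 -0.419 -0.838
  outer loop
   vertex 3.6 1.0 1.8
   vertex 2.4 2.0 0.8
   vertex 3.6 1.8 1.4
  endloop
 endfacet
 facet normal 0.066 -0.967 -0.248
  outer loop
   vertex 0.6 1.0 1.0
   vertex 3.6 1.0 1.8
   vertex 0.0 0.6 2.4
  endloop
 endfacet
 facet normal 0.215 -0.549 -0.808
  outer loop
   vertex 0.6 1.0 1.0
   vertex 2.4 2.0 0.8
   vertex 3.6 1.0 1.8
  endloop
 endfacet
 facet normal -0.887 0.371 -0.274
  outer loop
   vertex 0.6 1.0 1.0
   vertex 0.0 0.6 2.4
   vertex 0.4 2.0 3.0
  endloop
 endfacet
 facet normal -0.474 0.768 -0.431
  outer loop
   vertex 0.6 1.0 1.0
   vertex 0.4 2.0 3.0
   vertex 2.4 2.0 0.8
  endloop
 endfacet
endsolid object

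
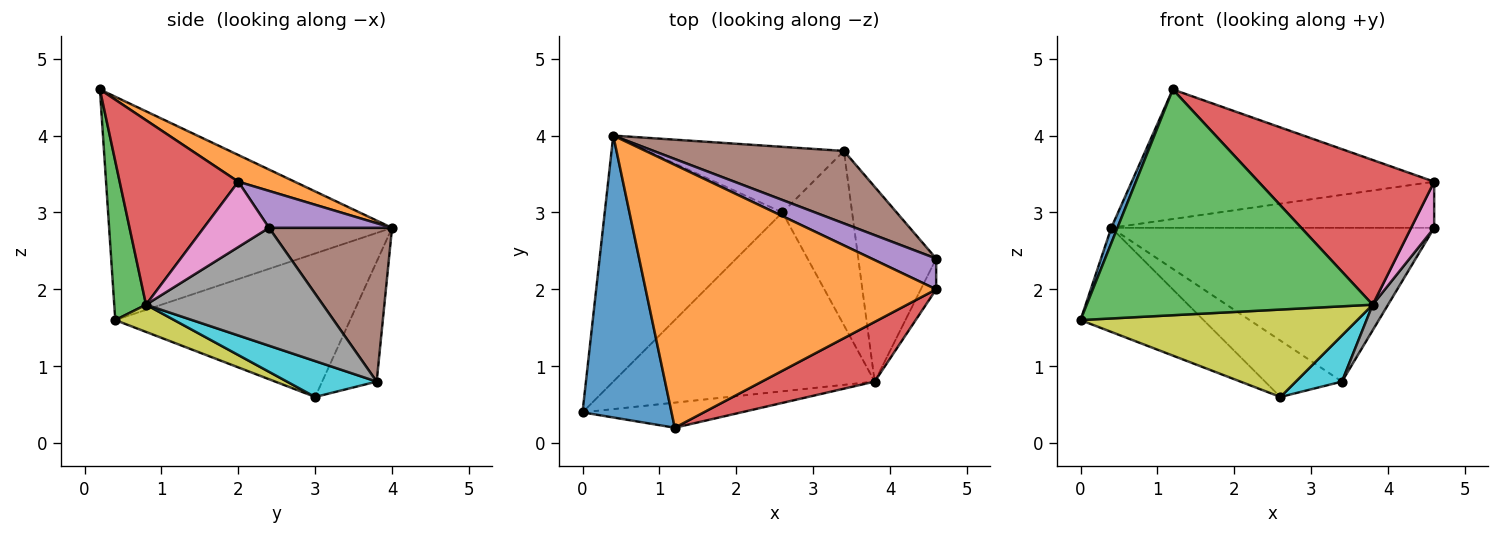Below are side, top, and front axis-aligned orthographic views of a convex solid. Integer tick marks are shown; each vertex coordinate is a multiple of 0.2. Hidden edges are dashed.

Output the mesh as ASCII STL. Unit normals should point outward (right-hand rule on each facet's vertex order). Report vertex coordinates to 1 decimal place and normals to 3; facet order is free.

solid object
 facet normal -0.929 -0.020 0.370
  outer loop
   vertex 1.2 0.2 4.6
   vertex 0.4 4.0 2.8
   vertex 0.0 0.4 1.6
  endloop
 endfacet
 facet normal 0.082 0.441 0.894
  outer loop
   vertex 1.2 0.2 4.6
   vertex 4.6 2.0 3.4
   vertex 0.4 4.0 2.8
  endloop
 endfacet
 facet normal 0.110 -0.988 -0.110
  outer loop
   vertex 3.8 0.8 1.8
   vertex 1.2 0.2 4.6
   vertex 0.0 0.4 1.6
  endloop
 endfacet
 facet normal 0.529 -0.784 0.324
  outer loop
   vertex 3.8 0.8 1.8
   vertex 4.6 2.0 3.4
   vertex 1.2 0.2 4.6
  endloop
 endfacet
 facet normal 0.302 0.793 0.529
  outer loop
   vertex 4.6 2.4 2.8
   vertex 0.4 4.0 2.8
   vertex 4.6 2.0 3.4
  endloop
 endfacet
 facet normal 0.326 0.855 0.403
  outer loop
   vertex 4.6 2.4 2.8
   vertex 3.4 3.8 0.8
   vertex 0.4 4.0 2.8
  endloop
 endfacet
 facet normal 0.921 -0.325 -0.217
  outer loop
   vertex 4.6 2.4 2.8
   vertex 4.6 2.0 3.4
   vertex 3.8 0.8 1.8
  endloop
 endfacet
 facet normal 0.832 -0.072 -0.550
  outer loop
   vertex 4.6 2.4 2.8
   vertex 3.8 0.8 1.8
   vertex 3.4 3.8 0.8
  endloop
 endfacet
 facet normal 0.093 -0.437 -0.895
  outer loop
   vertex 2.6 3.0 0.6
   vertex 3.8 0.8 1.8
   vertex 0.0 0.4 1.6
  endloop
 endfacet
 facet normal 0.445 -0.229 -0.865
  outer loop
   vertex 2.6 3.0 0.6
   vertex 3.4 3.8 0.8
   vertex 3.8 0.8 1.8
  endloop
 endfacet
 facet normal -0.597 0.313 -0.739
  outer loop
   vertex 2.6 3.0 0.6
   vertex 0.0 0.4 1.6
   vertex 0.4 4.0 2.8
  endloop
 endfacet
 facet normal -0.420 0.592 -0.688
  outer loop
   vertex 2.6 3.0 0.6
   vertex 0.4 4.0 2.8
   vertex 3.4 3.8 0.8
  endloop
 endfacet
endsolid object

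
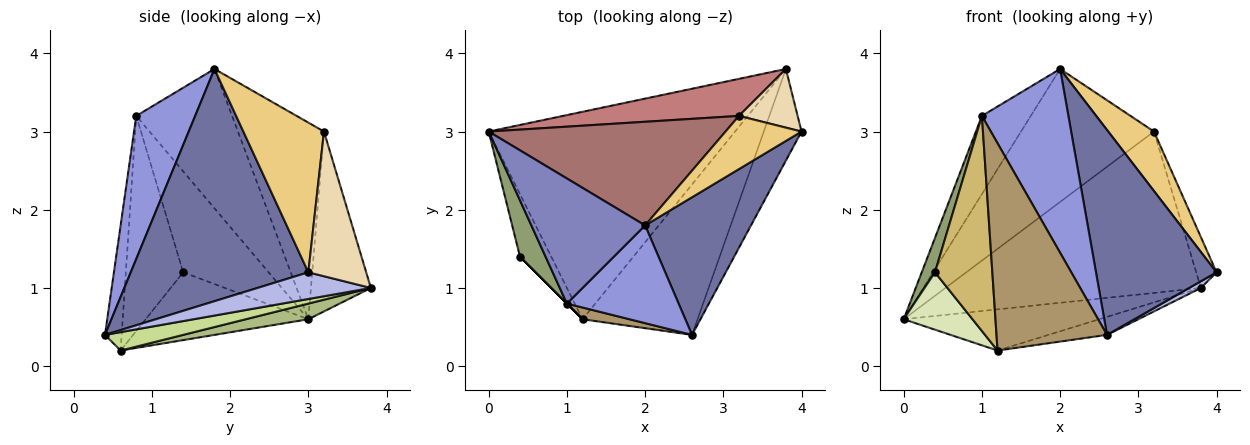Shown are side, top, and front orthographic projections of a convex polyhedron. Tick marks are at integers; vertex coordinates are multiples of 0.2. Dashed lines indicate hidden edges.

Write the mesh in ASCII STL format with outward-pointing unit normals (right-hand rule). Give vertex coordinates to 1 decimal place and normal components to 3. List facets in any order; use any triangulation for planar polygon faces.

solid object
 facet normal 0.774 -0.525 0.353
  outer loop
   vertex 2.0 1.8 3.8
   vertex 2.6 0.4 0.4
   vertex 4.0 3.0 1.2
  endloop
 endfacet
 facet normal -0.720 0.368 0.588
  outer loop
   vertex 1.0 0.8 3.2
   vertex 2.0 1.8 3.8
   vertex 0.0 3.0 0.6
  endloop
 endfacet
 facet normal 0.515 -0.757 0.402
  outer loop
   vertex 1.0 0.8 3.2
   vertex 2.6 0.4 0.4
   vertex 2.0 1.8 3.8
  endloop
 endfacet
 facet normal 0.576 -0.060 -0.815
  outer loop
   vertex 3.8 3.8 1.0
   vertex 4.0 3.0 1.2
   vertex 2.6 0.4 0.4
  endloop
 endfacet
 facet normal -0.959 -0.149 0.243
  outer loop
   vertex 0.4 1.4 1.2
   vertex 1.0 0.8 3.2
   vertex 0.0 3.0 0.6
  endloop
 endfacet
 facet normal 0.062 0.194 -0.979
  outer loop
   vertex 1.2 0.6 0.2
   vertex 0.0 3.0 0.6
   vertex 3.8 3.8 1.0
  endloop
 endfacet
 facet normal 0.157 0.118 -0.981
  outer loop
   vertex 1.2 0.6 0.2
   vertex 3.8 3.8 1.0
   vertex 2.6 0.4 0.4
  endloop
 endfacet
 facet normal -0.848 -0.359 -0.391
  outer loop
   vertex 1.2 0.6 0.2
   vertex 0.4 1.4 1.2
   vertex 0.0 3.0 0.6
  endloop
 endfacet
 facet normal -0.149 -0.987 0.056
  outer loop
   vertex 1.2 0.6 0.2
   vertex 2.6 0.4 0.4
   vertex 1.0 0.8 3.2
  endloop
 endfacet
 facet normal -0.707 -0.707 0.000
  outer loop
   vertex 1.2 0.6 0.2
   vertex 1.0 0.8 3.2
   vertex 0.4 1.4 1.2
  endloop
 endfacet
 facet normal 0.796 -0.451 0.404
  outer loop
   vertex 3.2 3.2 3.0
   vertex 2.0 1.8 3.8
   vertex 4.0 3.0 1.2
  endloop
 endfacet
 facet normal 0.881 0.310 0.357
  outer loop
   vertex 3.2 3.2 3.0
   vertex 4.0 3.0 1.2
   vertex 3.8 3.8 1.0
  endloop
 endfacet
 facet normal -0.455 0.703 0.548
  outer loop
   vertex 3.2 3.2 3.0
   vertex 0.0 3.0 0.6
   vertex 2.0 1.8 3.8
  endloop
 endfacet
 facet normal -0.223 0.950 0.218
  outer loop
   vertex 3.2 3.2 3.0
   vertex 3.8 3.8 1.0
   vertex 0.0 3.0 0.6
  endloop
 endfacet
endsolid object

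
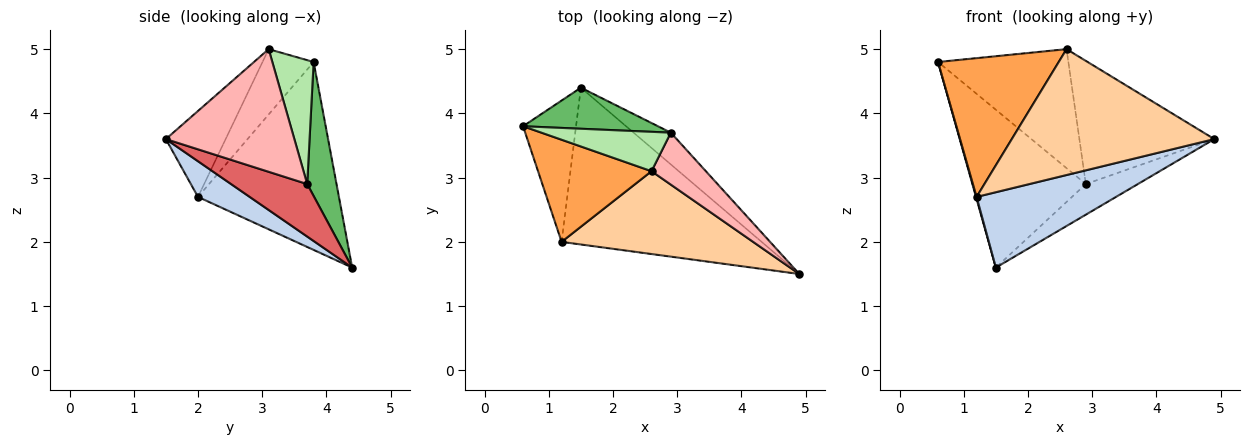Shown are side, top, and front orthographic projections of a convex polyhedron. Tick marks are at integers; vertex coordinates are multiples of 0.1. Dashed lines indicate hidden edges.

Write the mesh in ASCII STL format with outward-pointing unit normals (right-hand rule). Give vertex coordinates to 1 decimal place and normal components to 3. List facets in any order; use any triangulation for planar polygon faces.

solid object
 facet normal -0.962 -0.004 -0.271
  outer loop
   vertex 1.2 2.0 2.7
   vertex 0.6 3.8 4.8
   vertex 1.5 4.4 1.6
  endloop
 endfacet
 facet normal 0.159 -0.428 -0.890
  outer loop
   vertex 1.2 2.0 2.7
   vertex 1.5 4.4 1.6
   vertex 4.9 1.5 3.6
  endloop
 endfacet
 facet normal -0.323 -0.762 0.561
  outer loop
   vertex 1.2 2.0 2.7
   vertex 2.6 3.1 5.0
   vertex 0.6 3.8 4.8
  endloop
 endfacet
 facet normal -0.239 -0.811 0.534
  outer loop
   vertex 1.2 2.0 2.7
   vertex 4.9 1.5 3.6
   vertex 2.6 3.1 5.0
  endloop
 endfacet
 facet normal 0.243 0.939 0.244
  outer loop
   vertex 2.9 3.7 2.9
   vertex 1.5 4.4 1.6
   vertex 0.6 3.8 4.8
  endloop
 endfacet
 facet normal 0.288 0.909 0.301
  outer loop
   vertex 2.9 3.7 2.9
   vertex 0.6 3.8 4.8
   vertex 2.6 3.1 5.0
  endloop
 endfacet
 facet normal 0.713 0.487 -0.505
  outer loop
   vertex 2.9 3.7 2.9
   vertex 4.9 1.5 3.6
   vertex 1.5 4.4 1.6
  endloop
 endfacet
 facet normal 0.660 0.693 0.292
  outer loop
   vertex 2.9 3.7 2.9
   vertex 2.6 3.1 5.0
   vertex 4.9 1.5 3.6
  endloop
 endfacet
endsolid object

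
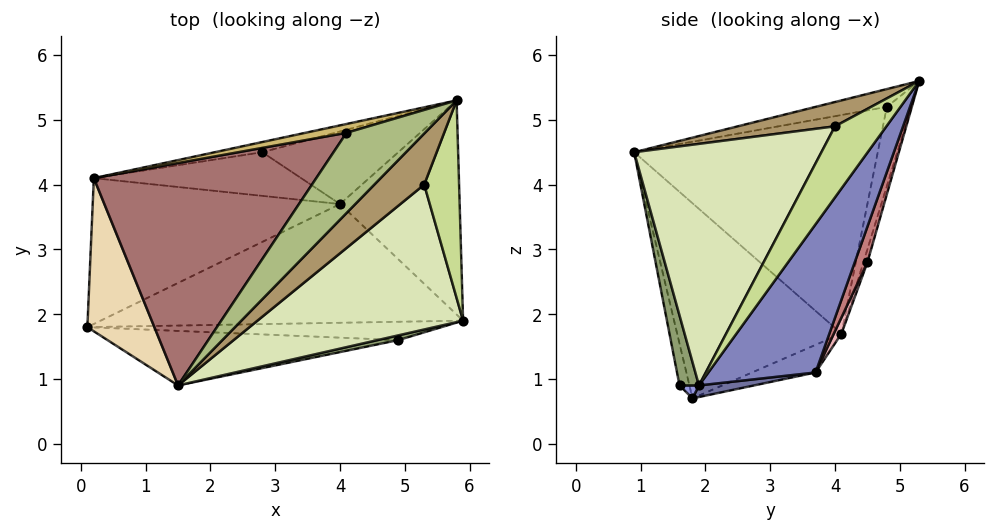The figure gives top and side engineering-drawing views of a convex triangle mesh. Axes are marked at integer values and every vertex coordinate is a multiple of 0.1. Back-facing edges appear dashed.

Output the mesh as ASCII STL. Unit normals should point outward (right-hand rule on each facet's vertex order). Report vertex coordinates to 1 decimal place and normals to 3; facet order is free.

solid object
 facet normal 0.032 0.143 -0.989
  outer loop
   vertex 4.0 3.7 1.1
   vertex 5.9 1.9 0.9
   vertex 0.1 1.8 0.7
  endloop
 endfacet
 facet normal 0.581 0.665 -0.469
  outer loop
   vertex 4.0 3.7 1.1
   vertex 5.8 5.3 5.6
   vertex 5.9 1.9 0.9
  endloop
 endfacet
 facet normal 0.036 -0.121 -0.992
  outer loop
   vertex 4.9 1.6 0.9
   vertex 0.1 1.8 0.7
   vertex 5.9 1.9 0.9
  endloop
 endfacet
 facet normal -0.031 -0.975 -0.219
  outer loop
   vertex 4.9 1.6 0.9
   vertex 1.5 0.9 4.5
   vertex 0.1 1.8 0.7
  endloop
 endfacet
 facet normal 0.286 -0.954 0.085
  outer loop
   vertex 4.9 1.6 0.9
   vertex 5.9 1.9 0.9
   vertex 1.5 0.9 4.5
  endloop
 endfacet
 facet normal -0.221 -0.027 0.975
  outer loop
   vertex 4.1 4.8 5.2
   vertex 1.5 0.9 4.5
   vertex 5.8 5.3 5.6
  endloop
 endfacet
 facet normal 0.776 -0.503 0.381
  outer loop
   vertex 5.3 4.0 4.9
   vertex 5.9 1.9 0.9
   vertex 5.8 5.3 5.6
  endloop
 endfacet
 facet normal 0.534 -0.713 0.454
  outer loop
   vertex 5.3 4.0 4.9
   vertex 1.5 0.9 4.5
   vertex 5.9 1.9 0.9
  endloop
 endfacet
 facet normal 0.367 -0.546 0.753
  outer loop
   vertex 5.3 4.0 4.9
   vertex 5.8 5.3 5.6
   vertex 1.5 0.9 4.5
  endloop
 endfacet
 facet normal -0.313 0.936 0.162
  outer loop
   vertex 0.2 4.1 1.7
   vertex 4.1 4.8 5.2
   vertex 5.8 5.3 5.6
  endloop
 endfacet
 facet normal -0.102 0.400 -0.911
  outer loop
   vertex 0.2 4.1 1.7
   vertex 4.0 3.7 1.1
   vertex 0.1 1.8 0.7
  endloop
 endfacet
 facet normal -0.941 -0.100 0.323
  outer loop
   vertex 0.2 4.1 1.7
   vertex 0.1 1.8 0.7
   vertex 1.5 0.9 4.5
  endloop
 endfacet
 facet normal -0.664 0.321 0.675
  outer loop
   vertex 0.2 4.1 1.7
   vertex 1.5 0.9 4.5
   vertex 4.1 4.8 5.2
  endloop
 endfacet
 facet normal 0.096 0.925 -0.367
  outer loop
   vertex 2.8 4.5 2.8
   vertex 5.8 5.3 5.6
   vertex 4.0 3.7 1.1
  endloop
 endfacet
 facet normal -0.059 0.975 -0.216
  outer loop
   vertex 2.8 4.5 2.8
   vertex 0.2 4.1 1.7
   vertex 5.8 5.3 5.6
  endloop
 endfacet
 facet normal 0.032 0.913 -0.407
  outer loop
   vertex 2.8 4.5 2.8
   vertex 4.0 3.7 1.1
   vertex 0.2 4.1 1.7
  endloop
 endfacet
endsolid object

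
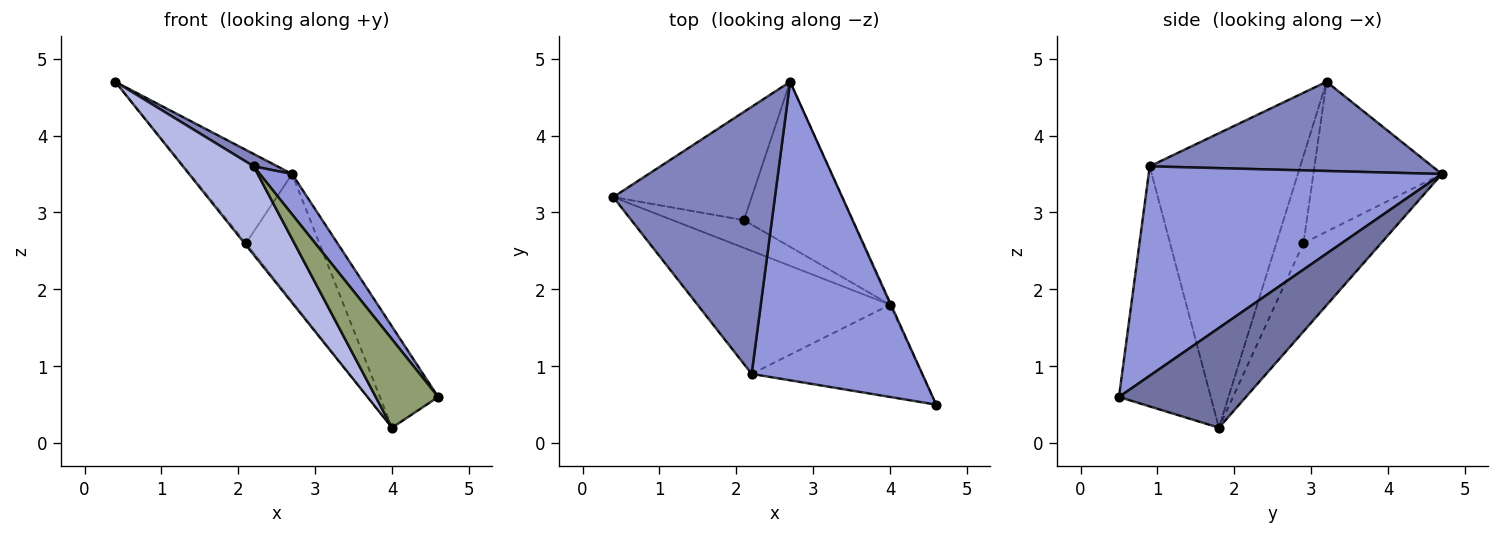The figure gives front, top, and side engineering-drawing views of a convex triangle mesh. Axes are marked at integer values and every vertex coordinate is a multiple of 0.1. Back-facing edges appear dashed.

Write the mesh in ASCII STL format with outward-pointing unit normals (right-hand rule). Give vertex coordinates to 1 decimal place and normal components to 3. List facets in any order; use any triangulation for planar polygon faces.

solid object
 facet normal 0.909 0.417 -0.008
  outer loop
   vertex 4.0 1.8 0.2
   vertex 2.7 4.7 3.5
   vertex 4.6 0.5 0.6
  endloop
 endfacet
 facet normal 0.483 -0.041 0.875
  outer loop
   vertex 2.2 0.9 3.6
   vertex 2.7 4.7 3.5
   vertex 0.4 3.2 4.7
  endloop
 endfacet
 facet normal 0.772 -0.085 0.629
  outer loop
   vertex 2.2 0.9 3.6
   vertex 4.6 0.5 0.6
   vertex 2.7 4.7 3.5
  endloop
 endfacet
 facet normal -0.779 -0.366 -0.509
  outer loop
   vertex 2.2 0.9 3.6
   vertex 0.4 3.2 4.7
   vertex 4.0 1.8 0.2
  endloop
 endfacet
 facet normal -0.713 -0.485 -0.506
  outer loop
   vertex 2.2 0.9 3.6
   vertex 4.0 1.8 0.2
   vertex 4.6 0.5 0.6
  endloop
 endfacet
 facet normal -0.635 0.504 -0.586
  outer loop
   vertex 2.1 2.9 2.6
   vertex 0.4 3.2 4.7
   vertex 2.7 4.7 3.5
  endloop
 endfacet
 facet normal -0.773 0.044 -0.632
  outer loop
   vertex 2.1 2.9 2.6
   vertex 4.0 1.8 0.2
   vertex 0.4 3.2 4.7
  endloop
 endfacet
 facet normal -0.543 0.513 -0.665
  outer loop
   vertex 2.1 2.9 2.6
   vertex 2.7 4.7 3.5
   vertex 4.0 1.8 0.2
  endloop
 endfacet
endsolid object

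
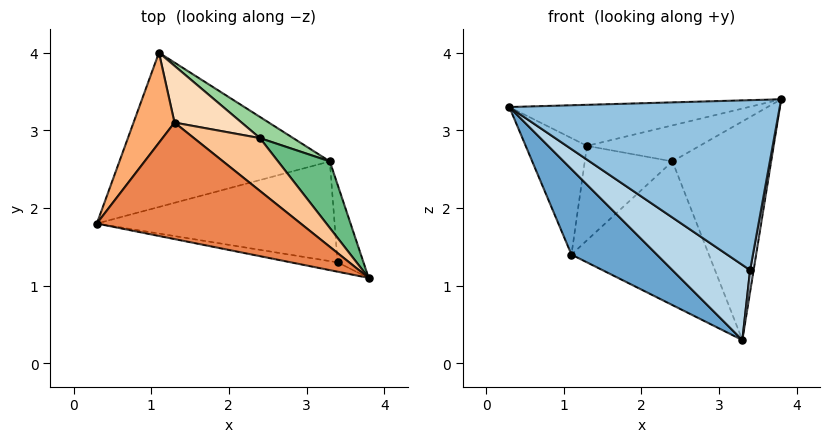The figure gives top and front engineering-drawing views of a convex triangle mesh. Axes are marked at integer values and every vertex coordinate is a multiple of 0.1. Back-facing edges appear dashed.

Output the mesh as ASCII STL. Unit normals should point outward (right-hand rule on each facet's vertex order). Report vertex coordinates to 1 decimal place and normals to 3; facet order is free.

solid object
 facet normal -0.598 -0.388 -0.701
  outer loop
   vertex 3.3 2.6 0.3
   vertex 0.3 1.8 3.3
   vertex 1.1 4.0 1.4
  endloop
 endfacet
 facet normal -0.194 -0.979 -0.054
  outer loop
   vertex 3.4 1.3 1.2
   vertex 3.8 1.1 3.4
   vertex 0.3 1.8 3.3
  endloop
 endfacet
 facet normal -0.538 -0.507 -0.673
  outer loop
   vertex 3.4 1.3 1.2
   vertex 0.3 1.8 3.3
   vertex 3.3 2.6 0.3
  endloop
 endfacet
 facet normal 0.982 -0.051 -0.183
  outer loop
   vertex 3.4 1.3 1.2
   vertex 3.3 2.6 0.3
   vertex 3.8 1.1 3.4
  endloop
 endfacet
 facet normal 0.039 0.332 0.942
  outer loop
   vertex 1.3 3.1 2.8
   vertex 0.3 1.8 3.3
   vertex 3.8 1.1 3.4
  endloop
 endfacet
 facet normal -0.586 0.641 0.496
  outer loop
   vertex 1.3 3.1 2.8
   vertex 1.1 4.0 1.4
   vertex 0.3 1.8 3.3
  endloop
 endfacet
 facet normal 0.245 0.546 0.801
  outer loop
   vertex 2.4 2.9 2.6
   vertex 1.3 3.1 2.8
   vertex 3.8 1.1 3.4
  endloop
 endfacet
 facet normal 0.242 0.832 0.500
  outer loop
   vertex 2.4 2.9 2.6
   vertex 1.1 4.0 1.4
   vertex 1.3 3.1 2.8
  endloop
 endfacet
 facet normal 0.729 0.655 0.200
  outer loop
   vertex 2.4 2.9 2.6
   vertex 3.8 1.1 3.4
   vertex 3.3 2.6 0.3
  endloop
 endfacet
 facet normal 0.575 0.810 0.119
  outer loop
   vertex 2.4 2.9 2.6
   vertex 3.3 2.6 0.3
   vertex 1.1 4.0 1.4
  endloop
 endfacet
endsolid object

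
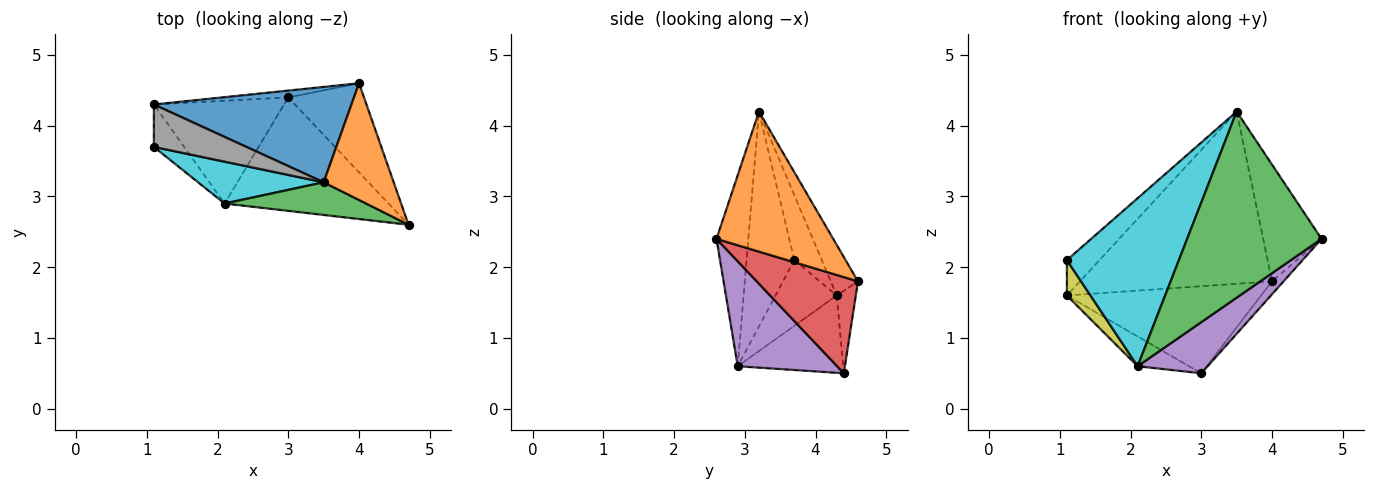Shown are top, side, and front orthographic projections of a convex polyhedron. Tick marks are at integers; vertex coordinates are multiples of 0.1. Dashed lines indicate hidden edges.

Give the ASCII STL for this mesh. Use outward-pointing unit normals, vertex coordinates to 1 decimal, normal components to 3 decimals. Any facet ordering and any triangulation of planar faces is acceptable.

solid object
 facet normal -0.123 0.868 0.481
  outer loop
   vertex 3.5 3.2 4.2
   vertex 4.0 4.6 1.8
   vertex 1.1 4.3 1.6
  endloop
 endfacet
 facet normal 0.816 0.408 0.408
  outer loop
   vertex 3.5 3.2 4.2
   vertex 4.7 2.6 2.4
   vertex 4.0 4.6 1.8
  endloop
 endfacet
 facet normal -0.227 -0.959 0.168
  outer loop
   vertex 2.1 2.9 0.6
   vertex 4.7 2.6 2.4
   vertex 3.5 3.2 4.2
  endloop
 endfacet
 facet normal 0.783 0.089 -0.616
  outer loop
   vertex 3.0 4.4 0.5
   vertex 4.0 4.6 1.8
   vertex 4.7 2.6 2.4
  endloop
 endfacet
 facet normal 0.504 -0.355 -0.787
  outer loop
   vertex 3.0 4.4 0.5
   vertex 4.7 2.6 2.4
   vertex 2.1 2.9 0.6
  endloop
 endfacet
 facet normal -0.097 0.992 -0.078
  outer loop
   vertex 3.0 4.4 0.5
   vertex 1.1 4.3 1.6
   vertex 4.0 4.6 1.8
  endloop
 endfacet
 facet normal -0.496 0.242 -0.834
  outer loop
   vertex 3.0 4.4 0.5
   vertex 2.1 2.9 0.6
   vertex 1.1 4.3 1.6
  endloop
 endfacet
 facet normal -0.474 0.564 0.676
  outer loop
   vertex 1.1 3.7 2.1
   vertex 3.5 3.2 4.2
   vertex 1.1 4.3 1.6
  endloop
 endfacet
 facet normal -0.857 -0.330 -0.396
  outer loop
   vertex 1.1 3.7 2.1
   vertex 1.1 4.3 1.6
   vertex 2.1 2.9 0.6
  endloop
 endfacet
 facet normal -0.382 -0.897 0.223
  outer loop
   vertex 1.1 3.7 2.1
   vertex 2.1 2.9 0.6
   vertex 3.5 3.2 4.2
  endloop
 endfacet
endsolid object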